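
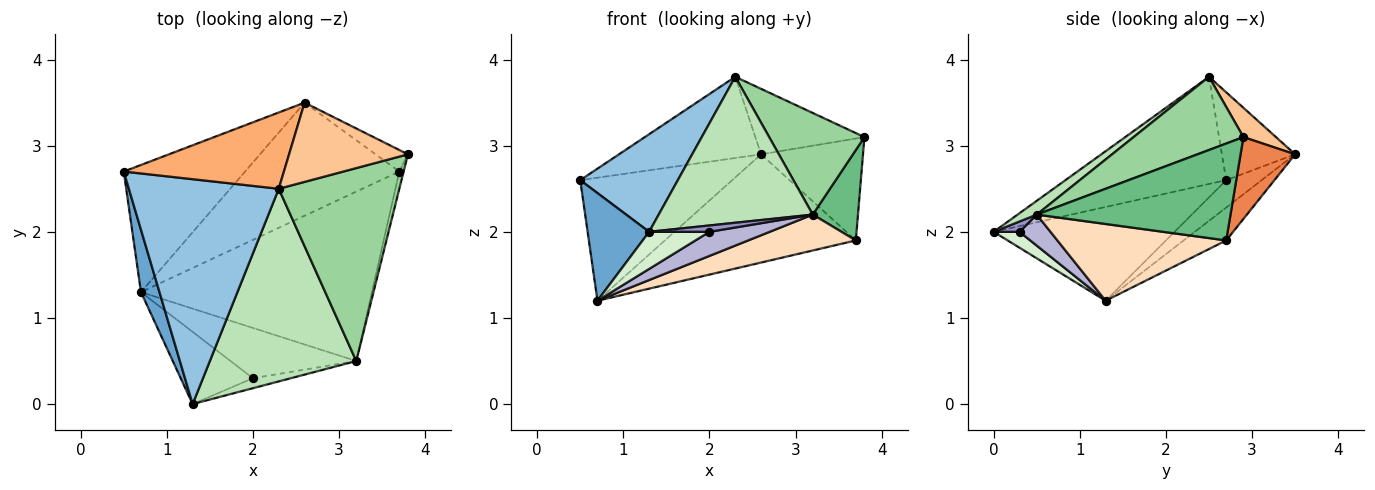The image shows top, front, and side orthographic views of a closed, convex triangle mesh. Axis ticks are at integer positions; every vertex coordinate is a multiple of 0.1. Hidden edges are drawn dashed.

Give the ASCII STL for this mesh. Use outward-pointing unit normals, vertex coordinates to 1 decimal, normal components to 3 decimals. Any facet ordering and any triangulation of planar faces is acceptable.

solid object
 facet normal -0.931 -0.317 0.184
  outer loop
   vertex 0.7 1.3 1.2
   vertex 1.3 0.0 2.0
   vertex 0.5 2.7 2.6
  endloop
 endfacet
 facet normal -0.548 -0.333 0.767
  outer loop
   vertex 2.3 2.5 3.8
   vertex 0.5 2.7 2.6
   vertex 1.3 0.0 2.0
  endloop
 endfacet
 facet normal -0.160 0.686 -0.709
  outer loop
   vertex 2.6 3.5 2.9
   vertex 0.7 1.3 1.2
   vertex 0.5 2.7 2.6
  endloop
 endfacet
 facet normal -0.152 0.683 -0.714
  outer loop
   vertex 2.6 3.5 2.9
   vertex 3.7 2.7 1.9
   vertex 0.7 1.3 1.2
  endloop
 endfacet
 facet normal 0.464 0.867 -0.183
  outer loop
   vertex 2.6 3.5 2.9
   vertex 3.8 2.9 3.1
   vertex 3.7 2.7 1.9
  endloop
 endfacet
 facet normal -0.352 0.682 0.641
  outer loop
   vertex 2.6 3.5 2.9
   vertex 0.5 2.7 2.6
   vertex 2.3 2.5 3.8
  endloop
 endfacet
 facet normal 0.187 0.626 0.757
  outer loop
   vertex 2.6 3.5 2.9
   vertex 2.3 2.5 3.8
   vertex 3.8 2.9 3.1
  endloop
 endfacet
 facet normal 0.309 -0.197 -0.930
  outer loop
   vertex 3.2 0.5 2.2
   vertex 0.7 1.3 1.2
   vertex 3.7 2.7 1.9
  endloop
 endfacet
 facet normal 0.973 -0.227 -0.043
  outer loop
   vertex 3.2 0.5 2.2
   vertex 3.7 2.7 1.9
   vertex 3.8 2.9 3.1
  endloop
 endfacet
 facet normal 0.473 -0.411 0.779
  outer loop
   vertex 3.2 0.5 2.2
   vertex 3.8 2.9 3.1
   vertex 2.3 2.5 3.8
  endloop
 endfacet
 facet normal 0.075 -0.602 0.795
  outer loop
   vertex 3.2 0.5 2.2
   vertex 2.3 2.5 3.8
   vertex 1.3 0.0 2.0
  endloop
 endfacet
 facet normal 0.192 -0.448 -0.873
  outer loop
   vertex 2.0 0.3 2.0
   vertex 1.3 0.0 2.0
   vertex 0.7 1.3 1.2
  endloop
 endfacet
 facet normal 0.224 -0.523 -0.822
  outer loop
   vertex 2.0 0.3 2.0
   vertex 3.2 0.5 2.2
   vertex 1.3 0.0 2.0
  endloop
 endfacet
 facet normal 0.217 -0.422 -0.880
  outer loop
   vertex 2.0 0.3 2.0
   vertex 0.7 1.3 1.2
   vertex 3.2 0.5 2.2
  endloop
 endfacet
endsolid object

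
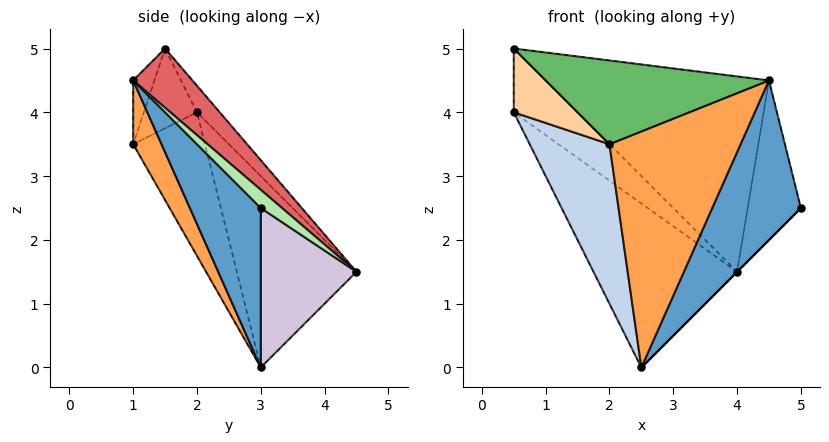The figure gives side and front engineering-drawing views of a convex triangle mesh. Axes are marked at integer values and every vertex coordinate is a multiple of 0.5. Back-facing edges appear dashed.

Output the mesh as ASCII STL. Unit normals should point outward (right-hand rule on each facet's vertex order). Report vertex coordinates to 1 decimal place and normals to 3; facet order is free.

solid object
 facet normal 0.530 -0.662 -0.530
  outer loop
   vertex 2.5 3.0 0.0
   vertex 5.0 3.0 2.5
   vertex 4.5 1.0 4.5
  endloop
 endfacet
 facet normal -0.593 -0.659 -0.462
  outer loop
   vertex 2.0 1.0 3.5
   vertex 0.5 2.0 4.0
   vertex 2.5 3.0 0.0
  endloop
 endfacet
 facet normal 0.187 -0.864 -0.467
  outer loop
   vertex 2.0 1.0 3.5
   vertex 2.5 3.0 0.0
   vertex 4.5 1.0 4.5
  endloop
 endfacet
 facet normal -0.598 -0.717 -0.359
  outer loop
   vertex 0.5 1.5 5.0
   vertex 0.5 2.0 4.0
   vertex 2.0 1.0 3.5
  endloop
 endfacet
 facet normal -0.092 -0.969 0.231
  outer loop
   vertex 0.5 1.5 5.0
   vertex 2.0 1.0 3.5
   vertex 4.5 1.0 4.5
  endloop
 endfacet
 facet normal 0.260 0.650 0.715
  outer loop
   vertex 4.0 4.5 1.5
   vertex 4.5 1.0 4.5
   vertex 5.0 3.0 2.5
  endloop
 endfacet
 facet normal 0.174 0.655 0.735
  outer loop
   vertex 4.0 4.5 1.5
   vertex 0.5 1.5 5.0
   vertex 4.5 1.0 4.5
  endloop
 endfacet
 facet normal -0.304 0.852 0.426
  outer loop
   vertex 4.0 4.5 1.5
   vertex 0.5 2.0 4.0
   vertex 0.5 1.5 5.0
  endloop
 endfacet
 facet normal -0.635 0.762 -0.127
  outer loop
   vertex 4.0 4.5 1.5
   vertex 2.5 3.0 0.0
   vertex 0.5 2.0 4.0
  endloop
 endfacet
 facet normal 0.707 0.000 -0.707
  outer loop
   vertex 4.0 4.5 1.5
   vertex 5.0 3.0 2.5
   vertex 2.5 3.0 0.0
  endloop
 endfacet
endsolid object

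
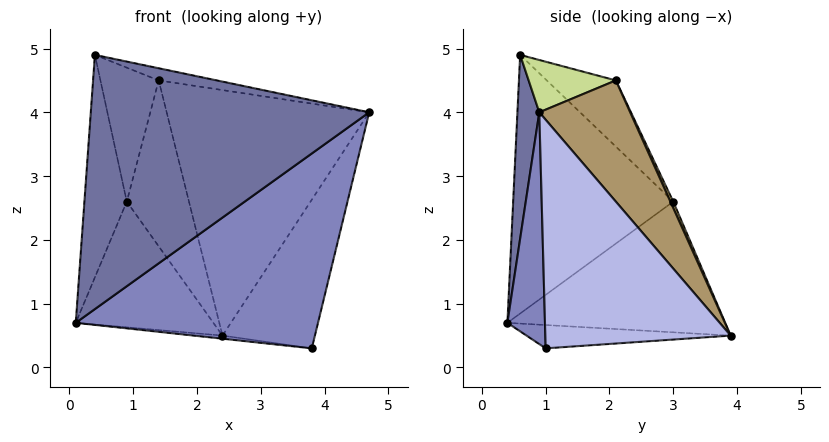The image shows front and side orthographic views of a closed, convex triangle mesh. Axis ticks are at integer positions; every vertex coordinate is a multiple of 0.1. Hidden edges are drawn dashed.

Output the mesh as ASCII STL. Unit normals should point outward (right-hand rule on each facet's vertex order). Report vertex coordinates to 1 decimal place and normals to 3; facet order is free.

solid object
 facet normal 0.078 -0.996 0.042
  outer loop
   vertex 0.4 0.6 4.9
   vertex 0.1 0.4 0.7
   vertex 4.7 0.9 4.0
  endloop
 endfacet
 facet normal 0.153 -0.986 -0.064
  outer loop
   vertex 3.8 1.0 0.3
   vertex 4.7 0.9 4.0
   vertex 0.1 0.4 0.7
  endloop
 endfacet
 facet normal -0.110 0.015 -0.994
  outer loop
   vertex 3.8 1.0 0.3
   vertex 0.1 0.4 0.7
   vertex 2.4 3.9 0.5
  endloop
 endfacet
 facet normal 0.877 0.437 -0.201
  outer loop
   vertex 3.8 1.0 0.3
   vertex 2.4 3.9 0.5
   vertex 4.7 0.9 4.0
  endloop
 endfacet
 facet normal -0.792 0.500 -0.351
  outer loop
   vertex 0.9 3.0 2.6
   vertex 2.4 3.9 0.5
   vertex 0.1 0.4 0.7
  endloop
 endfacet
 facet normal -0.965 0.255 0.057
  outer loop
   vertex 0.9 3.0 2.6
   vertex 0.1 0.4 0.7
   vertex 0.4 0.6 4.9
  endloop
 endfacet
 facet normal 0.194 0.130 0.972
  outer loop
   vertex 1.4 2.1 4.5
   vertex 0.4 0.6 4.9
   vertex 4.7 0.9 4.0
  endloop
 endfacet
 facet normal -0.682 0.575 0.452
  outer loop
   vertex 1.4 2.1 4.5
   vertex 0.9 3.0 2.6
   vertex 0.4 0.6 4.9
  endloop
 endfacet
 facet normal 0.364 0.812 0.456
  outer loop
   vertex 1.4 2.1 4.5
   vertex 4.7 0.9 4.0
   vertex 2.4 3.9 0.5
  endloop
 endfacet
 facet normal 0.042 0.907 0.419
  outer loop
   vertex 1.4 2.1 4.5
   vertex 2.4 3.9 0.5
   vertex 0.9 3.0 2.6
  endloop
 endfacet
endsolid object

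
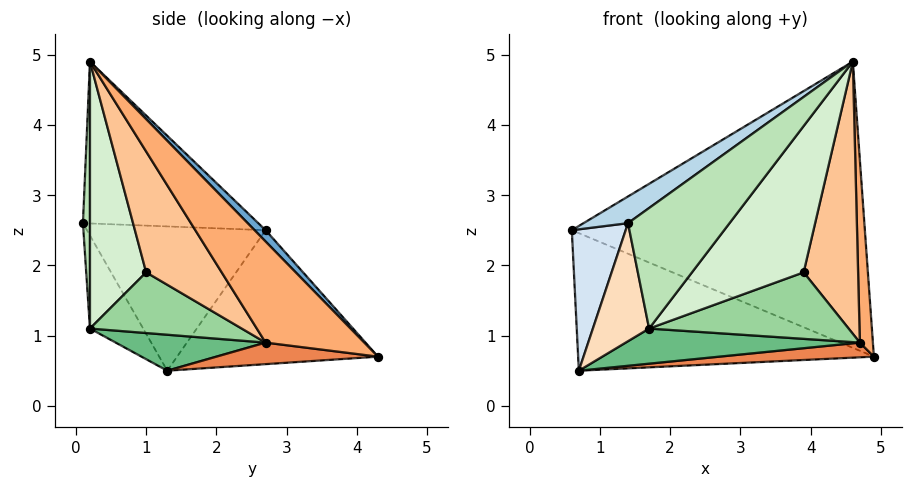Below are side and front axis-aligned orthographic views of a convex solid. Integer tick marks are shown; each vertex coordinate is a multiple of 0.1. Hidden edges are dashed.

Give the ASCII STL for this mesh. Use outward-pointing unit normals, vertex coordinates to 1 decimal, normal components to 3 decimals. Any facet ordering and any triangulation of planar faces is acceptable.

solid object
 facet normal 0.027 0.714 0.699
  outer loop
   vertex 4.6 0.2 4.9
   vertex 4.9 4.3 0.7
   vertex 0.6 2.7 2.5
  endloop
 endfacet
 facet normal -0.480 0.707 -0.519
  outer loop
   vertex 0.7 1.3 0.5
   vertex 0.6 2.7 2.5
   vertex 4.9 4.3 0.7
  endloop
 endfacet
 facet normal -0.574 -0.146 0.805
  outer loop
   vertex 1.4 0.1 2.6
   vertex 4.6 0.2 4.9
   vertex 0.6 2.7 2.5
  endloop
 endfacet
 facet normal -0.946 -0.285 0.152
  outer loop
   vertex 1.4 0.1 2.6
   vertex 0.6 2.7 2.5
   vertex 0.7 1.3 0.5
  endloop
 endfacet
 facet normal 0.147 -0.141 -0.979
  outer loop
   vertex 4.7 2.7 0.9
   vertex 0.7 1.3 0.5
   vertex 4.9 4.3 0.7
  endloop
 endfacet
 facet normal 0.990 -0.131 -0.057
  outer loop
   vertex 4.7 2.7 0.9
   vertex 4.9 4.3 0.7
   vertex 4.6 0.2 4.9
  endloop
 endfacet
 facet normal 0.767 -0.553 -0.326
  outer loop
   vertex 4.7 2.7 0.9
   vertex 4.6 0.2 4.9
   vertex 3.9 1.0 1.9
  endloop
 endfacet
 facet normal -0.676 -0.714 -0.183
  outer loop
   vertex 1.7 0.2 1.1
   vertex 1.4 0.1 2.6
   vertex 0.7 1.3 0.5
  endloop
 endfacet
 facet normal 0.204 -0.319 -0.925
  outer loop
   vertex 1.7 0.2 1.1
   vertex 0.7 1.3 0.5
   vertex 4.7 2.7 0.9
  endloop
 endfacet
 facet normal 0.457 -0.601 -0.656
  outer loop
   vertex 1.7 0.2 1.1
   vertex 4.7 2.7 0.9
   vertex 3.9 1.0 1.9
  endloop
 endfacet
 facet normal 0.069 -0.996 -0.053
  outer loop
   vertex 1.7 0.2 1.1
   vertex 4.6 0.2 4.9
   vertex 1.4 0.1 2.6
  endloop
 endfacet
 facet normal 0.425 -0.845 -0.325
  outer loop
   vertex 1.7 0.2 1.1
   vertex 3.9 1.0 1.9
   vertex 4.6 0.2 4.9
  endloop
 endfacet
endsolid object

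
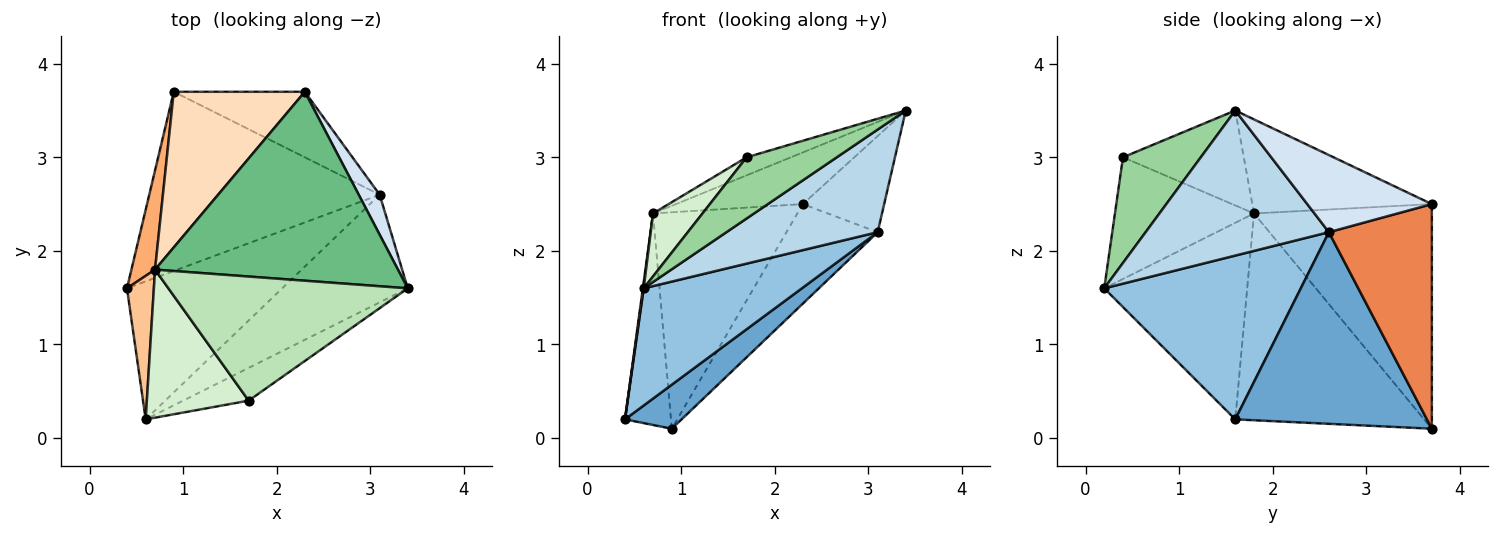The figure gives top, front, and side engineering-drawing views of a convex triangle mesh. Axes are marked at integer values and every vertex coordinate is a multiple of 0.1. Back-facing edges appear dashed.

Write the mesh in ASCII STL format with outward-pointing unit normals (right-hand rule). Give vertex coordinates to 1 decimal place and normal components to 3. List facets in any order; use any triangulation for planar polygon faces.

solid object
 facet normal 0.628 -0.186 -0.755
  outer loop
   vertex 3.1 2.6 2.2
   vertex 0.4 1.6 0.2
   vertex 0.9 3.7 0.1
  endloop
 endfacet
 facet normal 0.627 -0.504 -0.594
  outer loop
   vertex 3.1 2.6 2.2
   vertex 0.6 0.2 1.6
   vertex 0.4 1.6 0.2
  endloop
 endfacet
 facet normal 0.641 -0.529 -0.555
  outer loop
   vertex 3.1 2.6 2.2
   vertex 3.4 1.6 3.5
   vertex 0.6 0.2 1.6
  endloop
 endfacet
 facet normal 0.816 0.533 0.222
  outer loop
   vertex 3.1 2.6 2.2
   vertex 2.3 3.7 2.5
   vertex 3.4 1.6 3.5
  endloop
 endfacet
 facet normal 0.686 0.608 -0.400
  outer loop
   vertex 3.1 2.6 2.2
   vertex 0.9 3.7 0.1
   vertex 2.3 3.7 2.5
  endloop
 endfacet
 facet normal -0.966 0.235 0.110
  outer loop
   vertex 0.7 1.8 2.4
   vertex 0.9 3.7 0.1
   vertex 0.4 1.6 0.2
  endloop
 endfacet
 facet normal -0.991 -0.006 0.136
  outer loop
   vertex 0.7 1.8 2.4
   vertex 0.4 1.6 0.2
   vertex 0.6 0.2 1.6
  endloop
 endfacet
 facet normal -0.707 0.574 0.413
  outer loop
   vertex 0.7 1.8 2.4
   vertex 2.3 3.7 2.5
   vertex 0.9 3.7 0.1
  endloop
 endfacet
 facet normal -0.350 0.247 0.904
  outer loop
   vertex 0.7 1.8 2.4
   vertex 3.4 1.6 3.5
   vertex 2.3 3.7 2.5
  endloop
 endfacet
 facet normal 0.606 -0.701 -0.376
  outer loop
   vertex 1.7 0.4 3.0
   vertex 0.6 0.2 1.6
   vertex 3.4 1.6 3.5
  endloop
 endfacet
 facet normal -0.365 0.134 0.921
  outer loop
   vertex 1.7 0.4 3.0
   vertex 3.4 1.6 3.5
   vertex 0.7 1.8 2.4
  endloop
 endfacet
 facet normal -0.740 -0.263 0.619
  outer loop
   vertex 1.7 0.4 3.0
   vertex 0.7 1.8 2.4
   vertex 0.6 0.2 1.6
  endloop
 endfacet
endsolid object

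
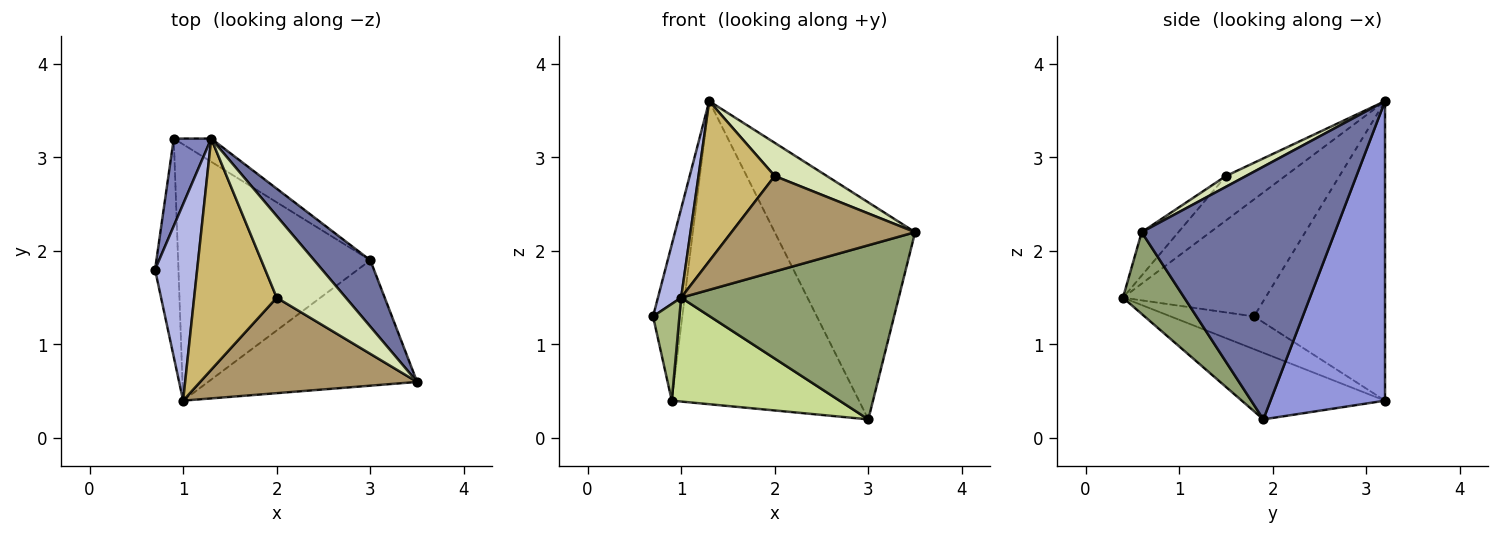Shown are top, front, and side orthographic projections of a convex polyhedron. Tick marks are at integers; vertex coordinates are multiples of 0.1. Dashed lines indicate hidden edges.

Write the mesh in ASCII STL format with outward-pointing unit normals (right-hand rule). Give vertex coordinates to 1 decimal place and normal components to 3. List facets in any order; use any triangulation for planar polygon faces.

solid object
 facet normal 0.796 0.578 0.177
  outer loop
   vertex 3.0 1.9 0.2
   vertex 1.3 3.2 3.6
   vertex 3.5 0.6 2.2
  endloop
 endfacet
 facet normal -0.969 0.216 0.121
  outer loop
   vertex 0.9 3.2 0.4
   vertex 0.7 1.8 1.3
   vertex 1.3 3.2 3.6
  endloop
 endfacet
 facet normal 0.521 0.851 -0.065
  outer loop
   vertex 0.9 3.2 0.4
   vertex 1.3 3.2 3.6
   vertex 3.0 1.9 0.2
  endloop
 endfacet
 facet normal -0.930 -0.151 0.335
  outer loop
   vertex 1.0 0.4 1.5
   vertex 1.3 3.2 3.6
   vertex 0.7 1.8 1.3
  endloop
 endfacet
 facet normal 0.223 -0.791 -0.570
  outer loop
   vertex 1.0 0.4 1.5
   vertex 3.0 1.9 0.2
   vertex 3.5 0.6 2.2
  endloop
 endfacet
 facet normal -0.788 -0.249 -0.563
  outer loop
   vertex 1.0 0.4 1.5
   vertex 0.7 1.8 1.3
   vertex 0.9 3.2 0.4
  endloop
 endfacet
 facet normal -0.305 -0.358 -0.883
  outer loop
   vertex 1.0 0.4 1.5
   vertex 0.9 3.2 0.4
   vertex 3.0 1.9 0.2
  endloop
 endfacet
 facet normal 0.143 -0.372 0.917
  outer loop
   vertex 2.0 1.5 2.8
   vertex 3.5 0.6 2.2
   vertex 1.3 3.2 3.6
  endloop
 endfacet
 facet normal -0.140 -0.700 0.700
  outer loop
   vertex 2.0 1.5 2.8
   vertex 1.0 0.4 1.5
   vertex 3.5 0.6 2.2
  endloop
 endfacet
 facet normal -0.405 -0.520 0.752
  outer loop
   vertex 2.0 1.5 2.8
   vertex 1.3 3.2 3.6
   vertex 1.0 0.4 1.5
  endloop
 endfacet
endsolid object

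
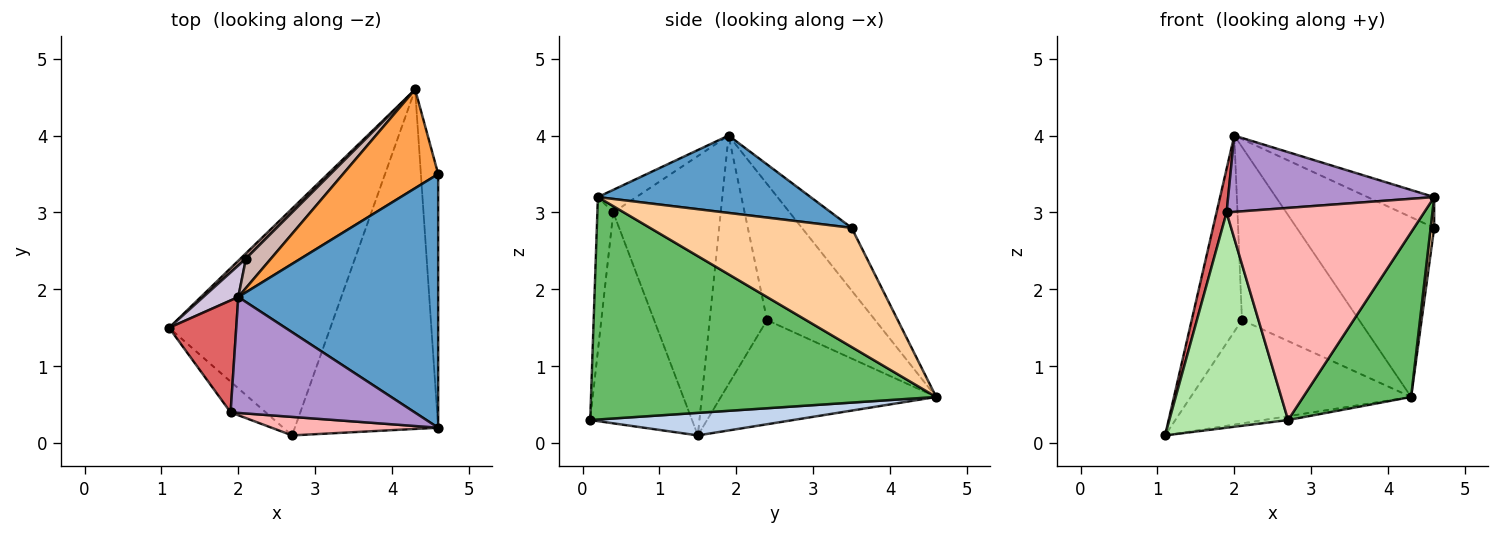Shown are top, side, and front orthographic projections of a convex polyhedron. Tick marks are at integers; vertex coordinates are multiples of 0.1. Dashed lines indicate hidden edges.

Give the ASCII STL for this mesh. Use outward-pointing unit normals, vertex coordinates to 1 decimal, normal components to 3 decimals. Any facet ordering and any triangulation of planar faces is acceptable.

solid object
 facet normal 0.359 0.112 0.927
  outer loop
   vertex 4.6 0.2 3.2
   vertex 4.6 3.5 2.8
   vertex 2.0 1.9 4.0
  endloop
 endfacet
 facet normal 0.138 0.017 -0.990
  outer loop
   vertex 4.3 4.6 0.6
   vertex 2.7 0.1 0.3
   vertex 1.1 1.5 0.1
  endloop
 endfacet
 facet normal -0.302 0.835 0.459
  outer loop
   vertex 4.3 4.6 0.6
   vertex 2.0 1.9 4.0
   vertex 4.6 3.5 2.8
  endloop
 endfacet
 facet normal 0.989 -0.017 -0.144
  outer loop
   vertex 4.3 4.6 0.6
   vertex 4.6 3.5 2.8
   vertex 4.6 0.2 3.2
  endloop
 endfacet
 facet normal 0.813 -0.254 -0.524
  outer loop
   vertex 4.3 4.6 0.6
   vertex 4.6 0.2 3.2
   vertex 2.7 0.1 0.3
  endloop
 endfacet
 facet normal -0.647 -0.755 -0.108
  outer loop
   vertex 1.9 0.4 3.0
   vertex 1.1 1.5 0.1
   vertex 2.7 0.1 0.3
  endloop
 endfacet
 facet normal -0.968 -0.091 0.233
  outer loop
   vertex 1.9 0.4 3.0
   vertex 2.0 1.9 4.0
   vertex 1.1 1.5 0.1
  endloop
 endfacet
 facet normal -0.080 -0.993 0.087
  outer loop
   vertex 1.9 0.4 3.0
   vertex 2.7 0.1 0.3
   vertex 4.6 0.2 3.2
  endloop
 endfacet
 facet normal -0.102 -0.547 0.831
  outer loop
   vertex 1.9 0.4 3.0
   vertex 4.6 0.2 3.2
   vertex 2.0 1.9 4.0
  endloop
 endfacet
 facet normal -0.748 0.655 0.105
  outer loop
   vertex 2.1 2.4 1.6
   vertex 1.1 1.5 0.1
   vertex 2.0 1.9 4.0
  endloop
 endfacet
 facet normal -0.698 0.715 0.037
  outer loop
   vertex 2.1 2.4 1.6
   vertex 4.3 4.6 0.6
   vertex 1.1 1.5 0.1
  endloop
 endfacet
 facet normal -0.673 0.729 0.124
  outer loop
   vertex 2.1 2.4 1.6
   vertex 2.0 1.9 4.0
   vertex 4.3 4.6 0.6
  endloop
 endfacet
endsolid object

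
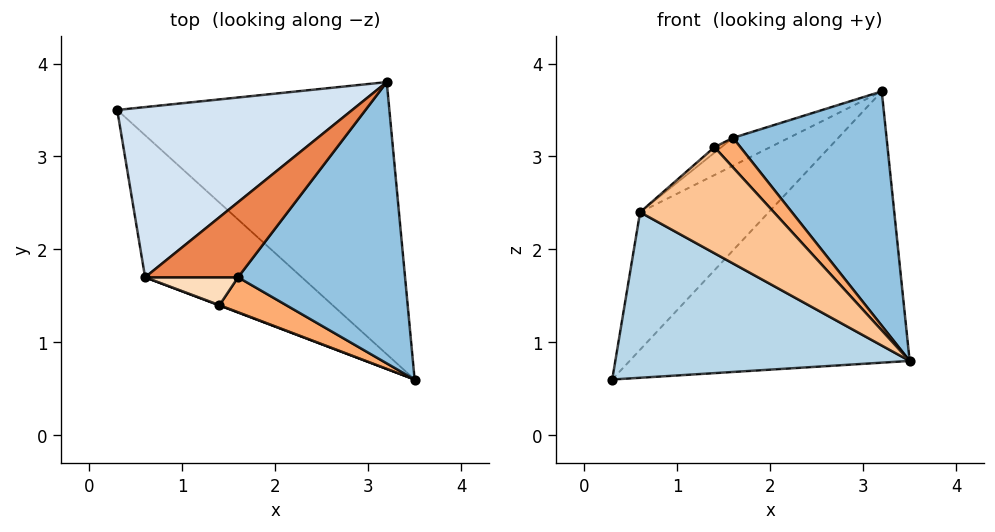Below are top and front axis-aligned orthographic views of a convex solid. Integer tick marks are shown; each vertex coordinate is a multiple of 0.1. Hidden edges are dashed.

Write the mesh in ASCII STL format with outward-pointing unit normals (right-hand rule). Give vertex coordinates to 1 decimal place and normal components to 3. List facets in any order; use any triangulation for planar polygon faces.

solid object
 facet normal 0.565 0.583 -0.585
  outer loop
   vertex 3.2 3.8 3.7
   vertex 3.5 0.6 0.8
   vertex 0.3 3.5 0.6
  endloop
 endfacet
 facet normal 0.514 -0.549 0.659
  outer loop
   vertex 1.6 1.7 3.2
   vertex 3.5 0.6 0.8
   vertex 3.2 3.8 3.7
  endloop
 endfacet
 facet normal -0.543 -0.637 -0.547
  outer loop
   vertex 0.6 1.7 2.4
   vertex 0.3 3.5 0.6
   vertex 3.5 0.6 0.8
  endloop
 endfacet
 facet normal -0.668 0.468 0.579
  outer loop
   vertex 0.6 1.7 2.4
   vertex 3.2 3.8 3.7
   vertex 0.3 3.5 0.6
  endloop
 endfacet
 facet normal -0.600 0.279 0.750
  outer loop
   vertex 0.6 1.7 2.4
   vertex 1.6 1.7 3.2
   vertex 3.2 3.8 3.7
  endloop
 endfacet
 facet normal 0.507 -0.557 0.657
  outer loop
   vertex 1.4 1.4 3.1
   vertex 3.5 0.6 0.8
   vertex 1.6 1.7 3.2
  endloop
 endfacet
 facet normal -0.353 -0.936 0.003
  outer loop
   vertex 1.4 1.4 3.1
   vertex 0.6 1.7 2.4
   vertex 3.5 0.6 0.8
  endloop
 endfacet
 facet normal -0.617 0.154 0.772
  outer loop
   vertex 1.4 1.4 3.1
   vertex 1.6 1.7 3.2
   vertex 0.6 1.7 2.4
  endloop
 endfacet
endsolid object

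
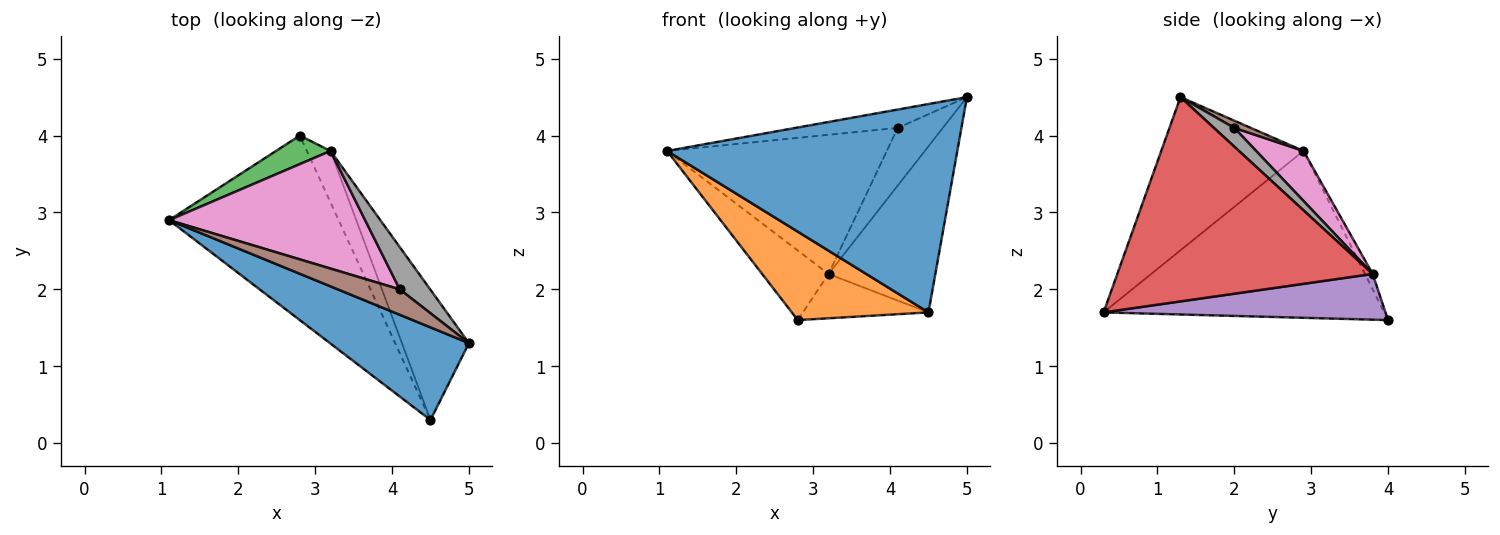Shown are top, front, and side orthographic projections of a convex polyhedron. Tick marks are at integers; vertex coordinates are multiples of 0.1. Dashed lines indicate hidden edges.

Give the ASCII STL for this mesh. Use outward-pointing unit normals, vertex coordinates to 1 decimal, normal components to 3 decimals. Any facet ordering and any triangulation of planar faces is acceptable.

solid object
 facet normal -0.409 -0.834 0.371
  outer loop
   vertex 4.5 0.3 1.7
   vertex 5.0 1.3 4.5
   vertex 1.1 2.9 3.8
  endloop
 endfacet
 facet normal -0.664 -0.323 -0.675
  outer loop
   vertex 4.5 0.3 1.7
   vertex 1.1 2.9 3.8
   vertex 2.8 4.0 1.6
  endloop
 endfacet
 facet normal -0.107 0.920 0.378
  outer loop
   vertex 3.2 3.8 2.2
   vertex 2.8 4.0 1.6
   vertex 1.1 2.9 3.8
  endloop
 endfacet
 facet normal 0.883 0.369 -0.290
  outer loop
   vertex 3.2 3.8 2.2
   vertex 5.0 1.3 4.5
   vertex 4.5 0.3 1.7
  endloop
 endfacet
 facet normal 0.826 0.368 -0.428
  outer loop
   vertex 3.2 3.8 2.2
   vertex 4.5 0.3 1.7
   vertex 2.8 4.0 1.6
  endloop
 endfacet
 facet normal 0.094 0.582 0.808
  outer loop
   vertex 4.1 2.0 4.1
   vertex 1.1 2.9 3.8
   vertex 5.0 1.3 4.5
  endloop
 endfacet
 facet normal 0.162 0.754 0.637
  outer loop
   vertex 4.1 2.0 4.1
   vertex 3.2 3.8 2.2
   vertex 1.1 2.9 3.8
  endloop
 endfacet
 facet normal 0.342 0.758 0.556
  outer loop
   vertex 4.1 2.0 4.1
   vertex 5.0 1.3 4.5
   vertex 3.2 3.8 2.2
  endloop
 endfacet
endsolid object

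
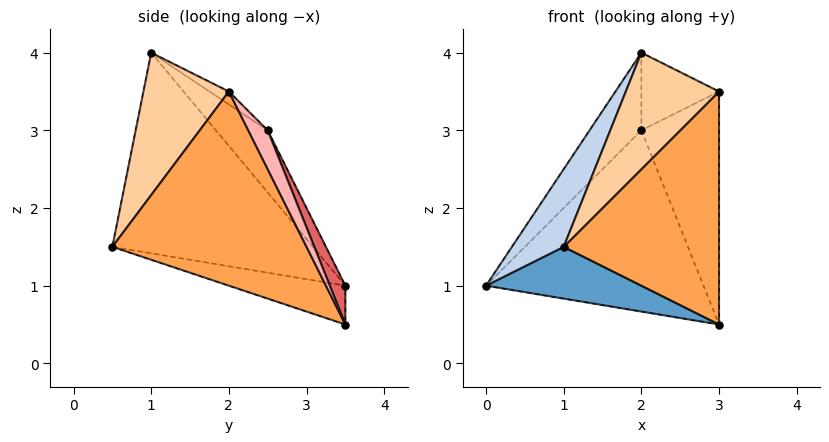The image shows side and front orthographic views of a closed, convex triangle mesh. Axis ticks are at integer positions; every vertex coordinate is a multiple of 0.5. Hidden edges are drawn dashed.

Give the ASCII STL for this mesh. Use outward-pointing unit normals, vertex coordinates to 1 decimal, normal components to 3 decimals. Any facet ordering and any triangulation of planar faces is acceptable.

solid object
 facet normal -0.161 -0.214 -0.964
  outer loop
   vertex 1.0 0.5 1.5
   vertex 0.0 3.5 1.0
   vertex 3.0 3.5 0.5
  endloop
 endfacet
 facet normal -0.887 -0.229 0.401
  outer loop
   vertex 2.0 1.0 4.0
   vertex 0.0 3.5 1.0
   vertex 1.0 0.5 1.5
  endloop
 endfacet
 facet normal 0.745 -0.596 -0.298
  outer loop
   vertex 3.0 2.0 3.5
   vertex 1.0 0.5 1.5
   vertex 3.0 3.5 0.5
  endloop
 endfacet
 facet normal 0.671 -0.732 -0.122
  outer loop
   vertex 3.0 2.0 3.5
   vertex 2.0 1.0 4.0
   vertex 1.0 0.5 1.5
  endloop
 endfacet
 facet normal -0.485 0.485 0.728
  outer loop
   vertex 2.0 2.5 3.0
   vertex 0.0 3.5 1.0
   vertex 2.0 1.0 4.0
  endloop
 endfacet
 facet normal -0.137 0.549 0.824
  outer loop
   vertex 2.0 2.5 3.0
   vertex 2.0 1.0 4.0
   vertex 3.0 2.0 3.5
  endloop
 endfacet
 facet normal 0.066 0.917 0.393
  outer loop
   vertex 2.0 2.5 3.0
   vertex 3.0 3.5 0.5
   vertex 0.0 3.5 1.0
  endloop
 endfacet
 facet normal 0.218 0.873 0.436
  outer loop
   vertex 2.0 2.5 3.0
   vertex 3.0 2.0 3.5
   vertex 3.0 3.5 0.5
  endloop
 endfacet
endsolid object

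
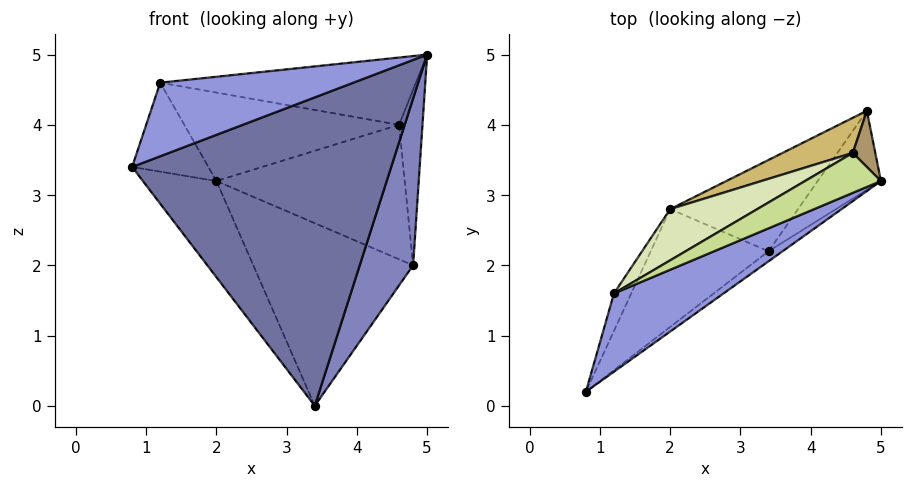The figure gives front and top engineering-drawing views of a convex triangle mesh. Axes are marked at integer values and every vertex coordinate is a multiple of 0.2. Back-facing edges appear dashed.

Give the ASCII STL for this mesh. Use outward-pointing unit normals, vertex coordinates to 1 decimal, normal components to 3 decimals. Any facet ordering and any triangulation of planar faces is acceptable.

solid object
 facet normal 0.588 -0.809 -0.026
  outer loop
   vertex 3.4 2.2 0.0
   vertex 5.0 3.2 5.0
   vertex 0.8 0.2 3.4
  endloop
 endfacet
 facet normal 0.885 -0.420 -0.199
  outer loop
   vertex 3.4 2.2 0.0
   vertex 4.8 4.2 2.0
   vertex 5.0 3.2 5.0
  endloop
 endfacet
 facet normal 0.207 -0.670 0.713
  outer loop
   vertex 1.2 1.6 4.6
   vertex 0.8 0.2 3.4
   vertex 5.0 3.2 5.0
  endloop
 endfacet
 facet normal -0.538 0.754 -0.377
  outer loop
   vertex 2.0 2.8 3.2
   vertex 4.8 4.2 2.0
   vertex 3.4 2.2 0.0
  endloop
 endfacet
 facet normal -0.832 0.351 -0.430
  outer loop
   vertex 2.0 2.8 3.2
   vertex 3.4 2.2 0.0
   vertex 0.8 0.2 3.4
  endloop
 endfacet
 facet normal -0.900 0.402 -0.169
  outer loop
   vertex 2.0 2.8 3.2
   vertex 0.8 0.2 3.4
   vertex 1.2 1.6 4.6
  endloop
 endfacet
 facet normal -0.384 0.794 0.471
  outer loop
   vertex 4.6 3.6 4.0
   vertex 1.2 1.6 4.6
   vertex 5.0 3.2 5.0
  endloop
 endfacet
 facet normal -0.388 0.798 0.462
  outer loop
   vertex 4.6 3.6 4.0
   vertex 2.0 2.8 3.2
   vertex 1.2 1.6 4.6
  endloop
 endfacet
 facet normal 0.187 0.936 0.299
  outer loop
   vertex 4.6 3.6 4.0
   vertex 5.0 3.2 5.0
   vertex 4.8 4.2 2.0
  endloop
 endfacet
 facet normal -0.352 0.906 0.237
  outer loop
   vertex 4.6 3.6 4.0
   vertex 4.8 4.2 2.0
   vertex 2.0 2.8 3.2
  endloop
 endfacet
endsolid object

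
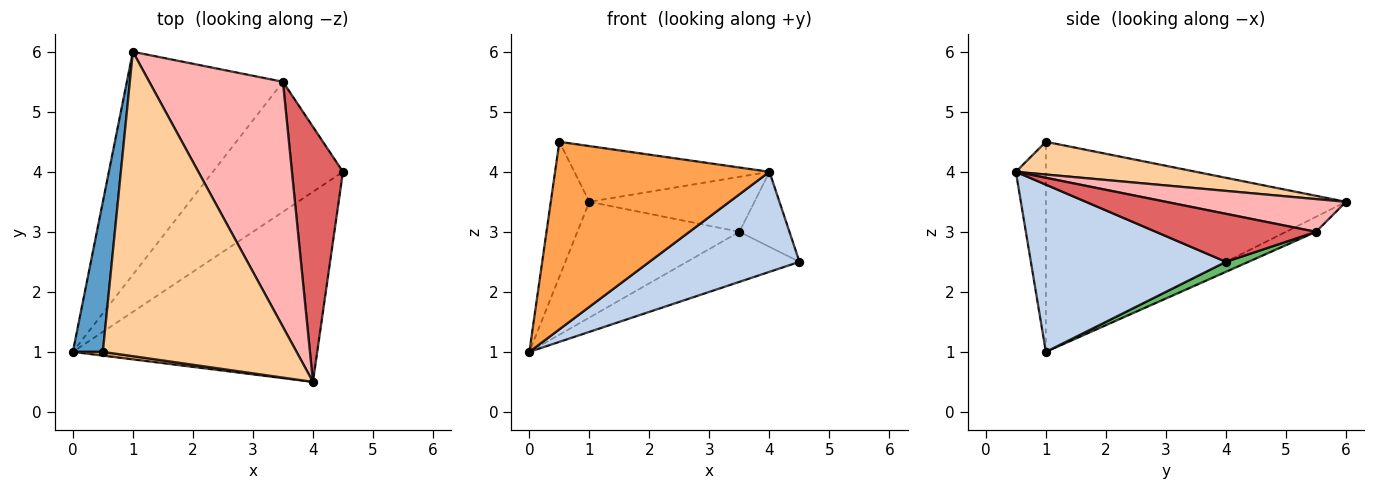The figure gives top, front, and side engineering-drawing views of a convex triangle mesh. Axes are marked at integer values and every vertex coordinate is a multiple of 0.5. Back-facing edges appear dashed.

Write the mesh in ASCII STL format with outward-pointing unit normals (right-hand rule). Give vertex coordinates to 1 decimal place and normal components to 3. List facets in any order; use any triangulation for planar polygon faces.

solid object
 facet normal -0.982 0.126 0.140
  outer loop
   vertex 0.5 1.0 4.5
   vertex 1.0 6.0 3.5
   vertex 0.0 1.0 1.0
  endloop
 endfacet
 facet normal 0.518 -0.398 -0.757
  outer loop
   vertex 4.0 0.5 4.0
   vertex 0.0 1.0 1.0
   vertex 4.5 4.0 2.5
  endloop
 endfacet
 facet normal -0.139 -0.990 0.020
  outer loop
   vertex 4.0 0.5 4.0
   vertex 0.5 1.0 4.5
   vertex 0.0 1.0 1.0
  endloop
 endfacet
 facet normal 0.164 0.178 0.970
  outer loop
   vertex 4.0 0.5 4.0
   vertex 1.0 6.0 3.5
   vertex 0.5 1.0 4.5
  endloop
 endfacet
 facet normal 0.072 0.358 -0.931
  outer loop
   vertex 3.5 5.5 3.0
   vertex 4.5 4.0 2.5
   vertex 0.0 1.0 1.0
  endloop
 endfacet
 facet normal -0.085 0.459 -0.884
  outer loop
   vertex 3.5 5.5 3.0
   vertex 0.0 1.0 1.0
   vertex 1.0 6.0 3.5
  endloop
 endfacet
 facet normal 0.670 0.209 0.712
  outer loop
   vertex 3.5 5.5 3.0
   vertex 4.0 0.5 4.0
   vertex 4.5 4.0 2.5
  endloop
 endfacet
 facet normal 0.232 0.213 0.949
  outer loop
   vertex 3.5 5.5 3.0
   vertex 1.0 6.0 3.5
   vertex 4.0 0.5 4.0
  endloop
 endfacet
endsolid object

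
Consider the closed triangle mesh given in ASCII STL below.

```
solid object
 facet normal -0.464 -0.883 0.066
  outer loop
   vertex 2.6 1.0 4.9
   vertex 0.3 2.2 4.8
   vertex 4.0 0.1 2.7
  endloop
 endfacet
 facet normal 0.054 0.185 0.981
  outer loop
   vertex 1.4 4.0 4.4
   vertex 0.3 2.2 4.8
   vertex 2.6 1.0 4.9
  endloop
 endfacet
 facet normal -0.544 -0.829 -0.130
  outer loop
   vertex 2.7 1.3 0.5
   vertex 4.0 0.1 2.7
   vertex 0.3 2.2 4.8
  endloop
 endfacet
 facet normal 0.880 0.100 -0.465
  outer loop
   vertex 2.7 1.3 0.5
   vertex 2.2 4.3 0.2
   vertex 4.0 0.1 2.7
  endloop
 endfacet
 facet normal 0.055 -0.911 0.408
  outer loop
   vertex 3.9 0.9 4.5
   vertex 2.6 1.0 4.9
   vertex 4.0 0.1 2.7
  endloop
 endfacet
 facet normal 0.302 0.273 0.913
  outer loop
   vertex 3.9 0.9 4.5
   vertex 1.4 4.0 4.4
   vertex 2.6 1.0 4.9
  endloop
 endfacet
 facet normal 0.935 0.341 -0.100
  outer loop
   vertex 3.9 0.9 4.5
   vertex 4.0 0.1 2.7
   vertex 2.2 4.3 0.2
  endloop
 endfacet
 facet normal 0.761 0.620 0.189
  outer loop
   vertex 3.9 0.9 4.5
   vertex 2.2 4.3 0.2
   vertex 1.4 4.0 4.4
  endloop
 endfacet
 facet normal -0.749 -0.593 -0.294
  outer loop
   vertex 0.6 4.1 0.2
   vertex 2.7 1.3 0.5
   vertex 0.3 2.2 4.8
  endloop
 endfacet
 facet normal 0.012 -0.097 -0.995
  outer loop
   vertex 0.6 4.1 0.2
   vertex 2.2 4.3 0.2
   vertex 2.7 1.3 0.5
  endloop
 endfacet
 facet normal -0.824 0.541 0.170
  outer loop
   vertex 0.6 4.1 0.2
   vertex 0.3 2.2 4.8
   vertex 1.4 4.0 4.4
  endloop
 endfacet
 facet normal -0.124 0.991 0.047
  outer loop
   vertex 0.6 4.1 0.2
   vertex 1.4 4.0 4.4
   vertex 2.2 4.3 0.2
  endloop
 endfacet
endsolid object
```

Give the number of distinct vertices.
8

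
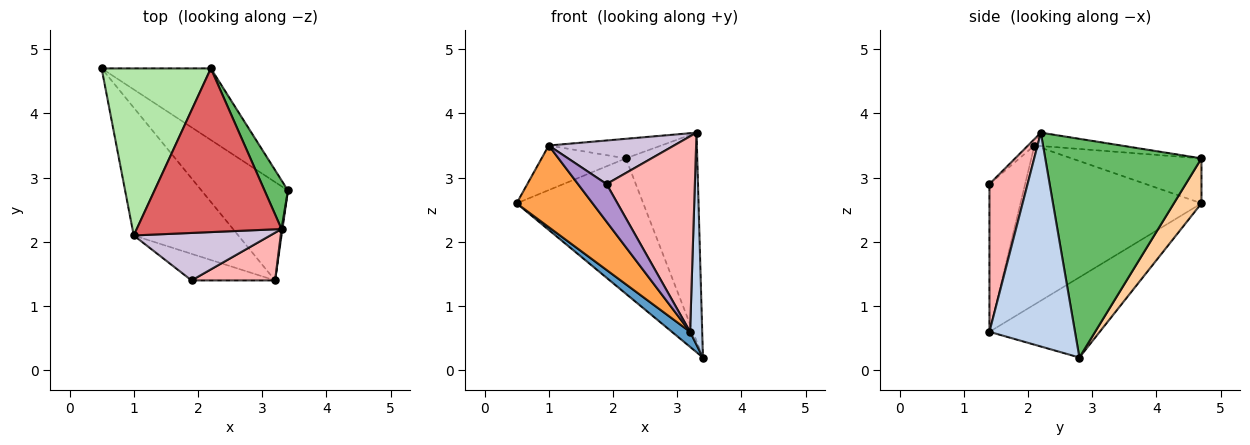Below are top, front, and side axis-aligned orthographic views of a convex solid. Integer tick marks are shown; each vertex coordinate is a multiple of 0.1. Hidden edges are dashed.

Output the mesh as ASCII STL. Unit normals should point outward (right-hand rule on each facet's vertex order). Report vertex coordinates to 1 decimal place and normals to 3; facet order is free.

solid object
 facet normal -0.676 -0.112 -0.728
  outer loop
   vertex 3.2 1.4 0.6
   vertex 0.5 4.7 2.6
   vertex 3.4 2.8 0.2
  endloop
 endfacet
 facet normal 0.990 -0.140 0.004
  outer loop
   vertex 3.3 2.2 3.7
   vertex 3.2 1.4 0.6
   vertex 3.4 2.8 0.2
  endloop
 endfacet
 facet normal -0.789 -0.331 -0.518
  outer loop
   vertex 1.0 2.1 3.5
   vertex 0.5 4.7 2.6
   vertex 3.2 1.4 0.6
  endloop
 endfacet
 facet normal 0.189 0.868 -0.459
  outer loop
   vertex 2.2 4.7 3.3
   vertex 3.4 2.8 0.2
   vertex 0.5 4.7 2.6
  endloop
 endfacet
 facet normal 0.905 0.414 0.097
  outer loop
   vertex 2.2 4.7 3.3
   vertex 3.3 2.2 3.7
   vertex 3.4 2.8 0.2
  endloop
 endfacet
 facet normal -0.370 0.240 0.898
  outer loop
   vertex 2.2 4.7 3.3
   vertex 0.5 4.7 2.6
   vertex 1.0 2.1 3.5
  endloop
 endfacet
 facet normal -0.091 0.118 0.989
  outer loop
   vertex 2.2 4.7 3.3
   vertex 1.0 2.1 3.5
   vertex 3.3 2.2 3.7
  endloop
 endfacet
 facet normal 0.387 -0.896 0.219
  outer loop
   vertex 1.9 1.4 2.9
   vertex 3.2 1.4 0.6
   vertex 3.3 2.2 3.7
  endloop
 endfacet
 facet normal -0.714 -0.572 -0.404
  outer loop
   vertex 1.9 1.4 2.9
   vertex 1.0 2.1 3.5
   vertex 3.2 1.4 0.6
  endloop
 endfacet
 facet normal -0.035 -0.676 0.736
  outer loop
   vertex 1.9 1.4 2.9
   vertex 3.3 2.2 3.7
   vertex 1.0 2.1 3.5
  endloop
 endfacet
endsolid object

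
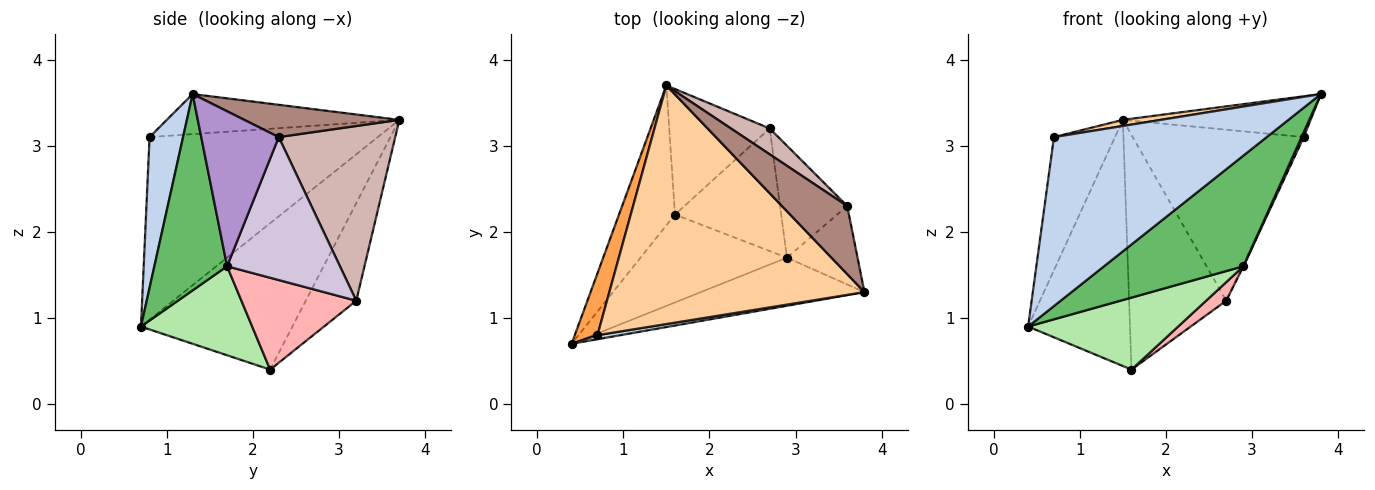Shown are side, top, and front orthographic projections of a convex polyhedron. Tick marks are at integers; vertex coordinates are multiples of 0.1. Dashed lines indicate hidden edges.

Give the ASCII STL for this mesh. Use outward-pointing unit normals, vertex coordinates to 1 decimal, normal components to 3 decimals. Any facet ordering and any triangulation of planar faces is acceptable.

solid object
 facet normal -0.791 0.532 -0.302
  outer loop
   vertex 1.6 2.2 0.4
   vertex 0.4 0.7 0.9
   vertex 1.5 3.7 3.3
  endloop
 endfacet
 facet normal 0.155 -0.988 0.024
  outer loop
   vertex 0.7 0.8 3.1
   vertex 0.4 0.7 0.9
   vertex 3.8 1.3 3.6
  endloop
 endfacet
 facet normal -0.959 0.256 0.119
  outer loop
   vertex 0.7 0.8 3.1
   vertex 1.5 3.7 3.3
   vertex 0.4 0.7 0.9
  endloop
 endfacet
 facet normal -0.155 -0.025 0.988
  outer loop
   vertex 0.7 0.8 3.1
   vertex 3.8 1.3 3.6
   vertex 1.5 3.7 3.3
  endloop
 endfacet
 facet normal 0.432 -0.827 -0.360
  outer loop
   vertex 2.9 1.7 1.6
   vertex 3.8 1.3 3.6
   vertex 0.4 0.7 0.9
  endloop
 endfacet
 facet normal 0.425 -0.574 -0.700
  outer loop
   vertex 2.9 1.7 1.6
   vertex 0.4 0.7 0.9
   vertex 1.6 2.2 0.4
  endloop
 endfacet
 facet normal -0.417 0.801 -0.429
  outer loop
   vertex 2.7 3.2 1.2
   vertex 1.6 2.2 0.4
   vertex 1.5 3.7 3.3
  endloop
 endfacet
 facet normal 0.650 -0.114 -0.751
  outer loop
   vertex 2.7 3.2 1.2
   vertex 2.9 1.7 1.6
   vertex 1.6 2.2 0.4
  endloop
 endfacet
 facet normal 0.910 -0.025 -0.414
  outer loop
   vertex 3.6 2.3 3.1
   vertex 3.8 1.3 3.6
   vertex 2.9 1.7 1.6
  endloop
 endfacet
 facet normal 0.905 0.007 -0.425
  outer loop
   vertex 3.6 2.3 3.1
   vertex 2.9 1.7 1.6
   vertex 2.7 3.2 1.2
  endloop
 endfacet
 facet normal 0.391 0.473 0.790
  outer loop
   vertex 3.6 2.3 3.1
   vertex 1.5 3.7 3.3
   vertex 3.8 1.3 3.6
  endloop
 endfacet
 facet normal 0.559 0.820 0.124
  outer loop
   vertex 3.6 2.3 3.1
   vertex 2.7 3.2 1.2
   vertex 1.5 3.7 3.3
  endloop
 endfacet
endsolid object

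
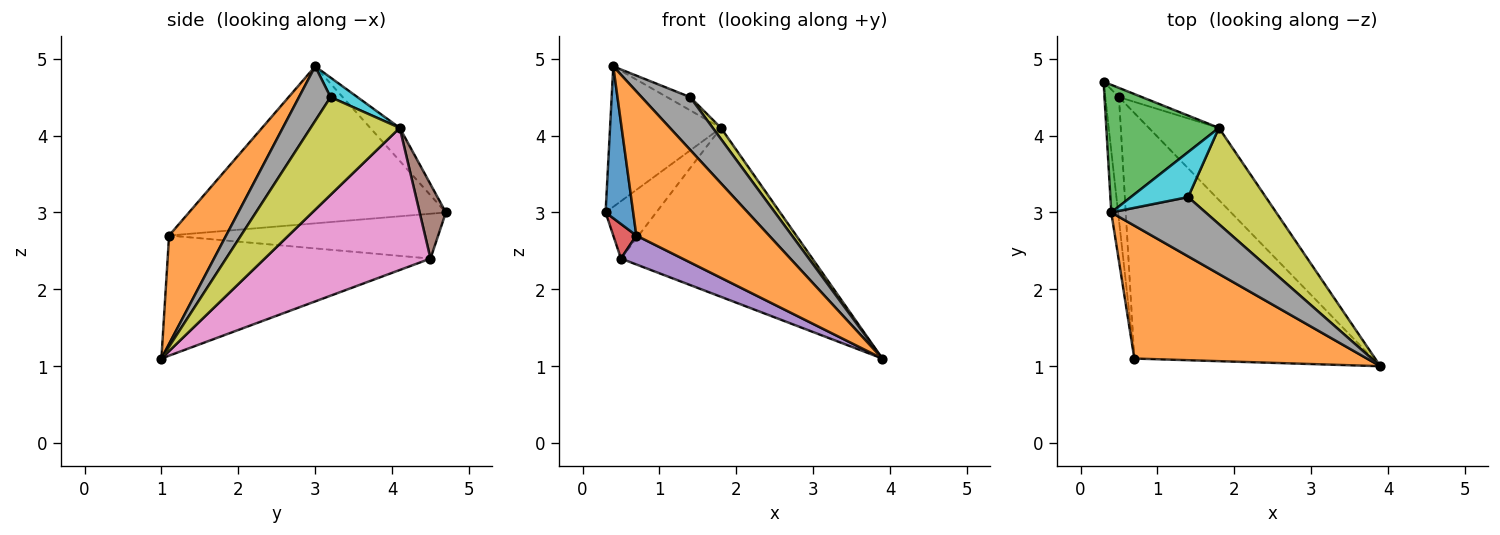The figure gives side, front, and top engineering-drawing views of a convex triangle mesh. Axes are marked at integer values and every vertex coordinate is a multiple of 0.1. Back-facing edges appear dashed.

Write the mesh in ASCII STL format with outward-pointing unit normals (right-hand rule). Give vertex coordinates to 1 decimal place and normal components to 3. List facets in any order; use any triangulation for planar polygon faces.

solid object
 facet normal -0.993 -0.107 -0.043
  outer loop
   vertex 0.7 1.1 2.7
   vertex 0.4 3.0 4.9
   vertex 0.3 4.7 3.0
  endloop
 endfacet
 facet normal 0.301 -0.701 0.646
  outer loop
   vertex 0.7 1.1 2.7
   vertex 3.9 1.0 1.1
   vertex 0.4 3.0 4.9
  endloop
 endfacet
 facet normal -0.193 0.726 0.660
  outer loop
   vertex 1.8 4.1 4.1
   vertex 0.3 4.7 3.0
   vertex 0.4 3.0 4.9
  endloop
 endfacet
 facet normal -0.953 -0.082 -0.291
  outer loop
   vertex 0.5 4.5 2.4
   vertex 0.7 1.1 2.7
   vertex 0.3 4.7 3.0
  endloop
 endfacet
 facet normal -0.447 -0.105 -0.888
  outer loop
   vertex 0.5 4.5 2.4
   vertex 3.9 1.0 1.1
   vertex 0.7 1.1 2.7
  endloop
 endfacet
 facet normal 0.455 0.879 -0.141
  outer loop
   vertex 0.5 4.5 2.4
   vertex 0.3 4.7 3.0
   vertex 1.8 4.1 4.1
  endloop
 endfacet
 facet normal 0.623 0.719 -0.307
  outer loop
   vertex 0.5 4.5 2.4
   vertex 1.8 4.1 4.1
   vertex 3.9 1.0 1.1
  endloop
 endfacet
 facet normal 0.396 -0.610 0.686
  outer loop
   vertex 1.4 3.2 4.5
   vertex 0.4 3.0 4.9
   vertex 3.9 1.0 1.1
  endloop
 endfacet
 facet normal 0.781 -0.071 0.620
  outer loop
   vertex 1.4 3.2 4.5
   vertex 3.9 1.0 1.1
   vertex 1.8 4.1 4.1
  endloop
 endfacet
 facet normal 0.311 0.267 0.912
  outer loop
   vertex 1.4 3.2 4.5
   vertex 1.8 4.1 4.1
   vertex 0.4 3.0 4.9
  endloop
 endfacet
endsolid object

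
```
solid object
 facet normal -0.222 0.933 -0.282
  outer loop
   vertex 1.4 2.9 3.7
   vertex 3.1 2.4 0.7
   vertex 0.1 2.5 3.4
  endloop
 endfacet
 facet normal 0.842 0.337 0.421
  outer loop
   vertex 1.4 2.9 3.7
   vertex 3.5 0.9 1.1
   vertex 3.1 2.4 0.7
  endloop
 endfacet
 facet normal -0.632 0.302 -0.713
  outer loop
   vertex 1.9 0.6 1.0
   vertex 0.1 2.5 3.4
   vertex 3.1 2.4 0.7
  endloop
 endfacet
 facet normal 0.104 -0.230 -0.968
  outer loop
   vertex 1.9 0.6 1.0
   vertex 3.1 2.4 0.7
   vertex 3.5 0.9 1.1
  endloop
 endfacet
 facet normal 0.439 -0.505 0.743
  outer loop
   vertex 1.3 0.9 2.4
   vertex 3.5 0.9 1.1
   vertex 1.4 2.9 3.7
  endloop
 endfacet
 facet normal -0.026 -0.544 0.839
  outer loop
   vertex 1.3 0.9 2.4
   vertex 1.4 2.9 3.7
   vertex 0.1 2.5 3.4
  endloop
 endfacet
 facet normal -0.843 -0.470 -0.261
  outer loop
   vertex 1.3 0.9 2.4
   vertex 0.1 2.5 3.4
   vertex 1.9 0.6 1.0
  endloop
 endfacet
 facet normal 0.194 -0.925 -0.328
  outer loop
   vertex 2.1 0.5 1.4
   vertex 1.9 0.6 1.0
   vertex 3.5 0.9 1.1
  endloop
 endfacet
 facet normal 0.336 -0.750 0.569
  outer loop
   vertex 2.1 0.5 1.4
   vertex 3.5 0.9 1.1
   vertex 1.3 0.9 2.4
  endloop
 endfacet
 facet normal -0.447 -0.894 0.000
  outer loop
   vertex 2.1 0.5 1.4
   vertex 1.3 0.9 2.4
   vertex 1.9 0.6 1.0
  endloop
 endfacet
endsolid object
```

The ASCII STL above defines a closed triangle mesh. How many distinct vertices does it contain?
7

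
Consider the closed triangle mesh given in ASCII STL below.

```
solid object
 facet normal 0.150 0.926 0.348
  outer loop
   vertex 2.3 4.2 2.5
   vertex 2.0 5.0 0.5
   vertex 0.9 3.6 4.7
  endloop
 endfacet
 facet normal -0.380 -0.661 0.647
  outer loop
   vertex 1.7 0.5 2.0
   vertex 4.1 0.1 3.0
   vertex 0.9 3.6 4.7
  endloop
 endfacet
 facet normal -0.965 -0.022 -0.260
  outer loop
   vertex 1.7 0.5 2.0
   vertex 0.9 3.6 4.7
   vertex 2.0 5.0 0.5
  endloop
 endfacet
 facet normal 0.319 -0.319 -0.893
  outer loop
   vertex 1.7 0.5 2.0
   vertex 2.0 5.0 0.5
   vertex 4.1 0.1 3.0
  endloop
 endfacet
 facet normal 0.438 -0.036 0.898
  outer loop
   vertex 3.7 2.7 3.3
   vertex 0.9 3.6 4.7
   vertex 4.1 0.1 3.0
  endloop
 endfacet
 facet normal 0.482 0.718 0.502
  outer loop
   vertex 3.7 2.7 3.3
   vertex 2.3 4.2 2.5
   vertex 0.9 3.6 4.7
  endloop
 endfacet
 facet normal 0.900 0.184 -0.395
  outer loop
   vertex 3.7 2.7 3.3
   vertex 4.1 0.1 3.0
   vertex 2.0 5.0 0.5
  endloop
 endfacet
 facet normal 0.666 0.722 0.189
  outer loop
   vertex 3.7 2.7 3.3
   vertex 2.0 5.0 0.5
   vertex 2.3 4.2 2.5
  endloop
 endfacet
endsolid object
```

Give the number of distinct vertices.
6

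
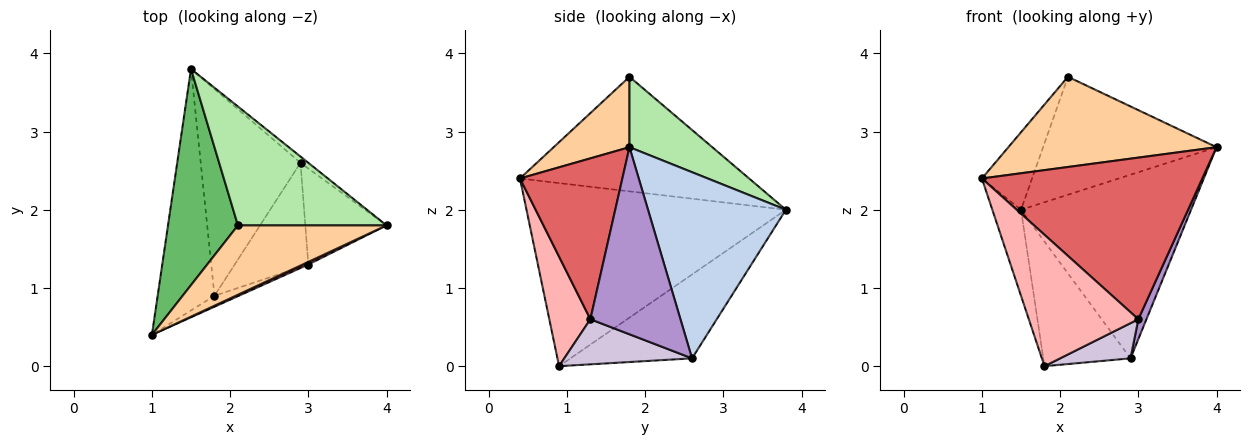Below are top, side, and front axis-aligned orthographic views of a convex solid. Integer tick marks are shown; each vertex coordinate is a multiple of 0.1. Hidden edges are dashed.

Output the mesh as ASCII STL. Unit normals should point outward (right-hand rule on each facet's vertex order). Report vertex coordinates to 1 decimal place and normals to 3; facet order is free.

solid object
 facet normal -0.950 0.105 -0.295
  outer loop
   vertex 1.8 0.9 0.0
   vertex 1.0 0.4 2.4
   vertex 1.5 3.8 2.0
  endloop
 endfacet
 facet normal 0.630 0.776 -0.026
  outer loop
   vertex 2.9 2.6 0.1
   vertex 1.5 3.8 2.0
   vertex 4.0 1.8 2.8
  endloop
 endfacet
 facet normal -0.584 0.419 -0.695
  outer loop
   vertex 2.9 2.6 0.1
   vertex 1.8 0.9 0.0
   vertex 1.5 3.8 2.0
  endloop
 endfacet
 facet normal 0.277 -0.762 0.586
  outer loop
   vertex 2.1 1.8 3.7
   vertex 1.0 0.4 2.4
   vertex 4.0 1.8 2.8
  endloop
 endfacet
 facet normal -0.839 0.184 0.512
  outer loop
   vertex 2.1 1.8 3.7
   vertex 1.5 3.8 2.0
   vertex 1.0 0.4 2.4
  endloop
 endfacet
 facet normal 0.319 0.668 0.673
  outer loop
   vertex 2.1 1.8 3.7
   vertex 4.0 1.8 2.8
   vertex 1.5 3.8 2.0
  endloop
 endfacet
 facet normal 0.421 -0.907 0.015
  outer loop
   vertex 3.0 1.3 0.6
   vertex 4.0 1.8 2.8
   vertex 1.0 0.4 2.4
  endloop
 endfacet
 facet normal 0.350 -0.933 -0.078
  outer loop
   vertex 3.0 1.3 0.6
   vertex 1.0 0.4 2.4
   vertex 1.8 0.9 0.0
  endloop
 endfacet
 facet normal 0.914 -0.082 -0.397
  outer loop
   vertex 3.0 1.3 0.6
   vertex 2.9 2.6 0.1
   vertex 4.0 1.8 2.8
  endloop
 endfacet
 facet normal 0.502 -0.277 -0.819
  outer loop
   vertex 3.0 1.3 0.6
   vertex 1.8 0.9 0.0
   vertex 2.9 2.6 0.1
  endloop
 endfacet
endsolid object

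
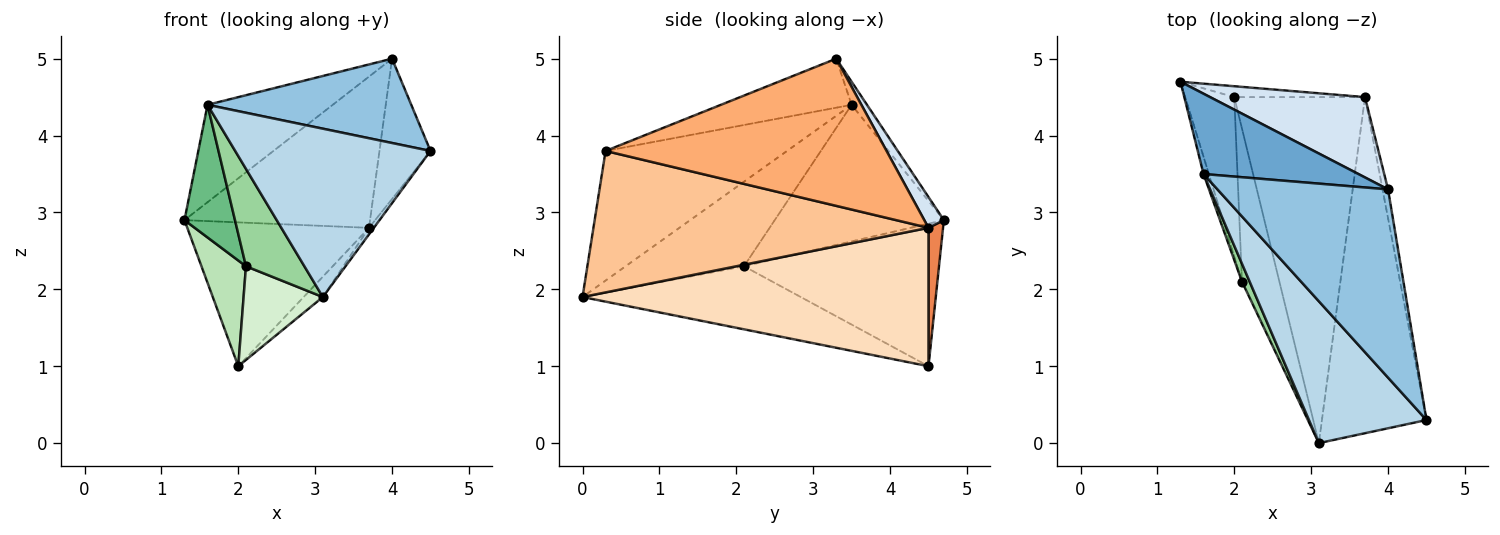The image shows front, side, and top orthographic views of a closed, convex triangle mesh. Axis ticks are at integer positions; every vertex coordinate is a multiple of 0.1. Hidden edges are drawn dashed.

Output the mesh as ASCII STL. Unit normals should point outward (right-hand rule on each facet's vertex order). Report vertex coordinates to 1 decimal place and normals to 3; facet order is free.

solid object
 facet normal -0.094 0.768 0.633
  outer loop
   vertex 1.6 3.5 4.4
   vertex 4.0 3.3 5.0
   vertex 1.3 4.7 2.9
  endloop
 endfacet
 facet normal -0.254 -0.395 0.883
  outer loop
   vertex 1.6 3.5 4.4
   vertex 4.5 0.3 3.8
   vertex 4.0 3.3 5.0
  endloop
 endfacet
 facet normal -0.579 -0.623 0.525
  outer loop
   vertex 1.6 3.5 4.4
   vertex 3.1 0.0 1.9
   vertex 4.5 0.3 3.8
  endloop
 endfacet
 facet normal 0.093 0.879 0.467
  outer loop
   vertex 3.7 4.5 2.8
   vertex 1.3 4.7 2.9
   vertex 4.0 3.3 5.0
  endloop
 endfacet
 facet normal 0.080 0.994 -0.075
  outer loop
   vertex 3.7 4.5 2.8
   vertex 2.0 4.5 1.0
   vertex 1.3 4.7 2.9
  endloop
 endfacet
 facet normal 0.983 0.179 -0.037
  outer loop
   vertex 3.7 4.5 2.8
   vertex 4.0 3.3 5.0
   vertex 4.5 0.3 3.8
  endloop
 endfacet
 facet normal 0.804 0.012 -0.594
  outer loop
   vertex 3.7 4.5 2.8
   vertex 4.5 0.3 3.8
   vertex 3.1 0.0 1.9
  endloop
 endfacet
 facet normal 0.726 0.040 -0.686
  outer loop
   vertex 3.7 4.5 2.8
   vertex 3.1 0.0 1.9
   vertex 2.0 4.5 1.0
  endloop
 endfacet
 facet normal -0.958 -0.286 -0.037
  outer loop
   vertex 2.1 2.1 2.3
   vertex 1.6 3.5 4.4
   vertex 1.3 4.7 2.9
  endloop
 endfacet
 facet normal -0.894 -0.441 0.081
  outer loop
   vertex 2.1 2.1 2.3
   vertex 3.1 0.0 1.9
   vertex 1.6 3.5 4.4
  endloop
 endfacet
 facet normal -0.924 -0.211 -0.318
  outer loop
   vertex 2.1 2.1 2.3
   vertex 1.3 4.7 2.9
   vertex 2.0 4.5 1.0
  endloop
 endfacet
 facet normal -0.821 -0.298 -0.487
  outer loop
   vertex 2.1 2.1 2.3
   vertex 2.0 4.5 1.0
   vertex 3.1 0.0 1.9
  endloop
 endfacet
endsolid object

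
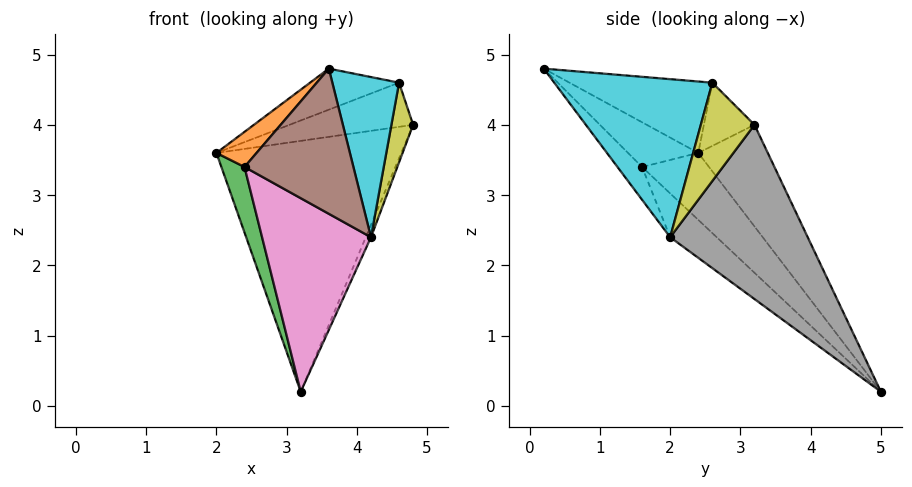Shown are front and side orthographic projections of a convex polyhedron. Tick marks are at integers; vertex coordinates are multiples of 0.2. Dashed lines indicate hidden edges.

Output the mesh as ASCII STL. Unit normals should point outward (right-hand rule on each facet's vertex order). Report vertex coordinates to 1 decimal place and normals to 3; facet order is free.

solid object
 facet normal -0.303 0.806 0.509
  outer loop
   vertex 3.2 5.0 0.2
   vertex 2.0 2.4 3.6
   vertex 4.8 3.2 4.0
  endloop
 endfacet
 facet normal -0.843 -0.482 0.241
  outer loop
   vertex 2.4 1.6 3.4
   vertex 3.6 0.2 4.8
   vertex 2.0 2.4 3.6
  endloop
 endfacet
 facet normal -0.816 -0.282 -0.504
  outer loop
   vertex 2.4 1.6 3.4
   vertex 2.0 2.4 3.6
   vertex 3.2 5.0 0.2
  endloop
 endfacet
 facet normal -0.296 0.723 0.624
  outer loop
   vertex 4.6 2.6 4.6
   vertex 4.8 3.2 4.0
   vertex 2.0 2.4 3.6
  endloop
 endfacet
 facet normal -0.365 0.227 0.903
  outer loop
   vertex 4.6 2.6 4.6
   vertex 2.0 2.4 3.6
   vertex 3.6 0.2 4.8
  endloop
 endfacet
 facet normal -0.173 -0.767 -0.618
  outer loop
   vertex 4.2 2.0 2.4
   vertex 3.6 0.2 4.8
   vertex 2.4 1.6 3.4
  endloop
 endfacet
 facet normal -0.268 -0.626 -0.732
  outer loop
   vertex 4.2 2.0 2.4
   vertex 2.4 1.6 3.4
   vertex 3.2 5.0 0.2
  endloop
 endfacet
 facet normal 0.927 0.035 -0.374
  outer loop
   vertex 4.2 2.0 2.4
   vertex 3.2 5.0 0.2
   vertex 4.8 3.2 4.0
  endloop
 endfacet
 facet normal 0.925 -0.374 -0.066
  outer loop
   vertex 4.2 2.0 2.4
   vertex 4.8 3.2 4.0
   vertex 4.6 2.6 4.6
  endloop
 endfacet
 facet normal 0.920 -0.388 -0.061
  outer loop
   vertex 4.2 2.0 2.4
   vertex 4.6 2.6 4.6
   vertex 3.6 0.2 4.8
  endloop
 endfacet
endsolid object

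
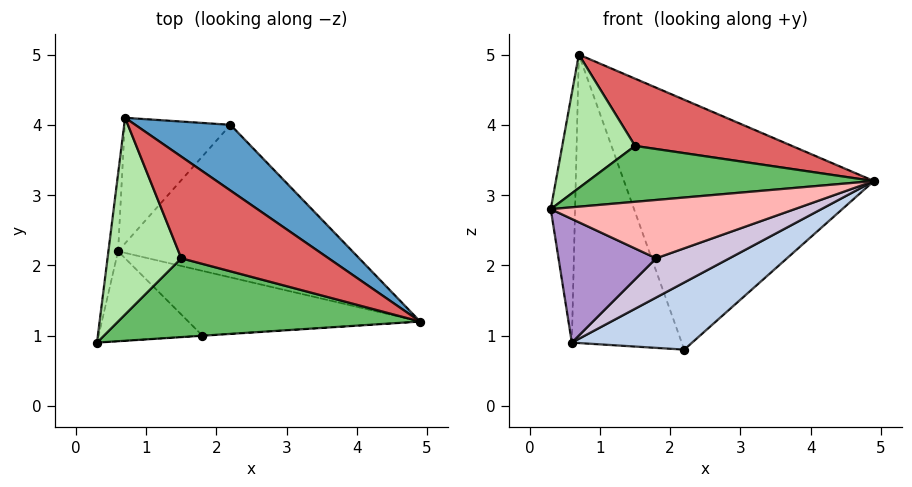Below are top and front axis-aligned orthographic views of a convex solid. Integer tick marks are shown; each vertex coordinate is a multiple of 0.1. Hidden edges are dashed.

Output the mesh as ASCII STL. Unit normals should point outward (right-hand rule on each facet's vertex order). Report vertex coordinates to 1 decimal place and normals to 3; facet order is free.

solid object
 facet normal 0.613 0.764 0.201
  outer loop
   vertex 2.2 4.0 0.8
   vertex 0.7 4.1 5.0
   vertex 4.9 1.2 3.2
  endloop
 endfacet
 facet normal 0.368 -0.374 -0.851
  outer loop
   vertex 0.6 2.2 0.9
   vertex 2.2 4.0 0.8
   vertex 4.9 1.2 3.2
  endloop
 endfacet
 facet normal -0.986 0.157 -0.049
  outer loop
   vertex 0.6 2.2 0.9
   vertex 0.3 0.9 2.8
   vertex 0.7 4.1 5.0
  endloop
 endfacet
 facet normal -0.726 0.630 -0.274
  outer loop
   vertex 0.6 2.2 0.9
   vertex 0.7 4.1 5.0
   vertex 2.2 4.0 0.8
  endloop
 endfacet
 facet normal -0.033 -0.578 0.815
  outer loop
   vertex 1.5 2.1 3.7
   vertex 0.3 0.9 2.8
   vertex 4.9 1.2 3.2
  endloop
 endfacet
 facet normal -0.059 -0.561 0.826
  outer loop
   vertex 1.5 2.1 3.7
   vertex 0.7 4.1 5.0
   vertex 0.3 0.9 2.8
  endloop
 endfacet
 facet normal -0.023 -0.551 0.834
  outer loop
   vertex 1.5 2.1 3.7
   vertex 4.9 1.2 3.2
   vertex 0.7 4.1 5.0
  endloop
 endfacet
 facet normal 0.065 -0.998 -0.003
  outer loop
   vertex 1.8 1.0 2.1
   vertex 4.9 1.2 3.2
   vertex 0.3 0.9 2.8
  endloop
 endfacet
 facet normal -0.215 -0.790 -0.574
  outer loop
   vertex 1.8 1.0 2.1
   vertex 0.3 0.9 2.8
   vertex 0.6 2.2 0.9
  endloop
 endfacet
 facet normal 0.319 -0.491 -0.810
  outer loop
   vertex 1.8 1.0 2.1
   vertex 0.6 2.2 0.9
   vertex 4.9 1.2 3.2
  endloop
 endfacet
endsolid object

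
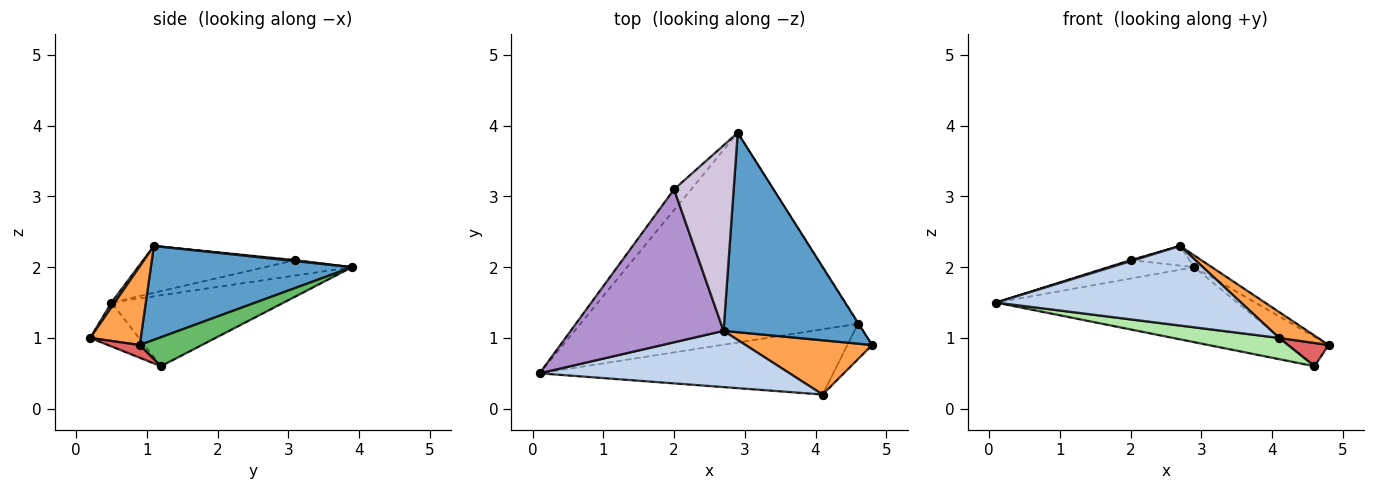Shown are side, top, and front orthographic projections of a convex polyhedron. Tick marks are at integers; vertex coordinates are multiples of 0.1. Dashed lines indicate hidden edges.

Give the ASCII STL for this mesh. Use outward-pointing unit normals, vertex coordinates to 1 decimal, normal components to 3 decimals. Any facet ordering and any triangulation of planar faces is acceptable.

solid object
 facet normal 0.557 0.049 0.829
  outer loop
   vertex 2.7 1.1 2.3
   vertex 4.8 0.9 0.9
   vertex 2.9 3.9 2.0
  endloop
 endfacet
 facet normal 0.011 -0.817 0.577
  outer loop
   vertex 4.1 0.2 1.0
   vertex 2.7 1.1 2.3
   vertex 0.1 0.5 1.5
  endloop
 endfacet
 facet normal 0.489 -0.376 0.787
  outer loop
   vertex 4.1 0.2 1.0
   vertex 4.8 0.9 0.9
   vertex 2.7 1.1 2.3
  endloop
 endfacet
 facet normal -0.234 0.327 -0.915
  outer loop
   vertex 4.6 1.2 0.6
   vertex 0.1 0.5 1.5
   vertex 2.9 3.9 2.0
  endloop
 endfacet
 facet normal 0.841 0.540 -0.021
  outer loop
   vertex 4.6 1.2 0.6
   vertex 2.9 3.9 2.0
   vertex 4.8 0.9 0.9
  endloop
 endfacet
 facet normal -0.141 -0.306 -0.941
  outer loop
   vertex 4.6 1.2 0.6
   vertex 4.1 0.2 1.0
   vertex 0.1 0.5 1.5
  endloop
 endfacet
 facet normal 0.395 -0.505 -0.768
  outer loop
   vertex 4.6 1.2 0.6
   vertex 4.8 0.9 0.9
   vertex 4.1 0.2 1.0
  endloop
 endfacet
 facet normal -0.559 0.551 -0.619
  outer loop
   vertex 2.0 3.1 2.1
   vertex 2.9 3.9 2.0
   vertex 0.1 0.5 1.5
  endloop
 endfacet
 facet normal -0.293 -0.007 0.956
  outer loop
   vertex 2.0 3.1 2.1
   vertex 0.1 0.5 1.5
   vertex 2.7 1.1 2.3
  endloop
 endfacet
 facet normal 0.017 0.105 0.994
  outer loop
   vertex 2.0 3.1 2.1
   vertex 2.7 1.1 2.3
   vertex 2.9 3.9 2.0
  endloop
 endfacet
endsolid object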